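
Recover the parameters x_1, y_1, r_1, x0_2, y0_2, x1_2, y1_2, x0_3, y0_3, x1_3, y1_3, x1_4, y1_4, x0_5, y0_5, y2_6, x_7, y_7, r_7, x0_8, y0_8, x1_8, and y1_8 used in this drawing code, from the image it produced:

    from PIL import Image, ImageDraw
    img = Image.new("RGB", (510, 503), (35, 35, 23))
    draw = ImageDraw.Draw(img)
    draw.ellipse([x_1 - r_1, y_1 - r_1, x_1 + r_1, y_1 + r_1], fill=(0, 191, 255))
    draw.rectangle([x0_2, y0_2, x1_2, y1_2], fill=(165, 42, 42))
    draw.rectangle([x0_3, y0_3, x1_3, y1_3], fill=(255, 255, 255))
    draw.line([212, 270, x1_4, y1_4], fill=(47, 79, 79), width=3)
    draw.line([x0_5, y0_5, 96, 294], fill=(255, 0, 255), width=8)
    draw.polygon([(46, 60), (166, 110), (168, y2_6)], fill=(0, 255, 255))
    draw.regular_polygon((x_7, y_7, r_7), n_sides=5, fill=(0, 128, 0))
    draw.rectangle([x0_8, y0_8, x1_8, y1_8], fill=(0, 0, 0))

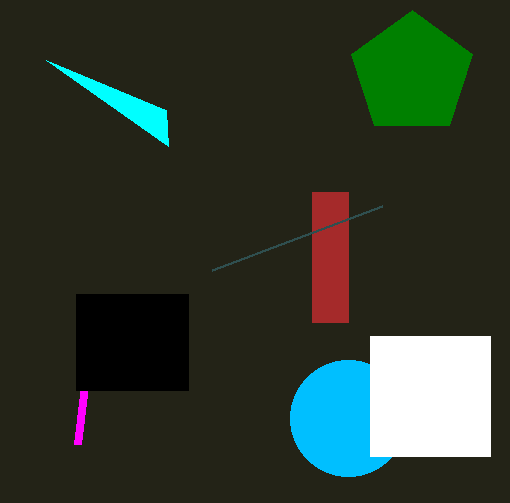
x_1 = 348
y_1 = 418
r_1 = 58
x0_2 = 312
y0_2 = 192
x1_2 = 348
y1_2 = 322
x0_3 = 370
y0_3 = 336
x1_3 = 490
y1_3 = 456
x1_4 = 382
y1_4 = 206
x0_5 = 78
y0_5 = 444
y2_6 = 146
x_7 = 412
y_7 = 74
r_7 = 64
x0_8 = 76
y0_8 = 294
x1_8 = 188
y1_8 = 390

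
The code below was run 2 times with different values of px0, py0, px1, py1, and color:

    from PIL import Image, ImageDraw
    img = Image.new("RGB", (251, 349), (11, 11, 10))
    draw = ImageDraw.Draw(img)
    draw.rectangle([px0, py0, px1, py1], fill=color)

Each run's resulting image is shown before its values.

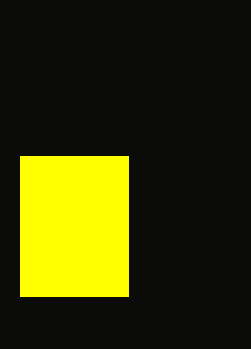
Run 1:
px0 = 20, py0 = 156, px1 = 128, py1 = 296, color = 'yellow'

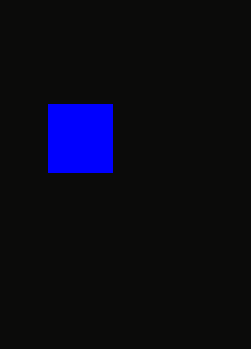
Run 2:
px0 = 48
py0 = 104
px1 = 112
py1 = 172
color = 'blue'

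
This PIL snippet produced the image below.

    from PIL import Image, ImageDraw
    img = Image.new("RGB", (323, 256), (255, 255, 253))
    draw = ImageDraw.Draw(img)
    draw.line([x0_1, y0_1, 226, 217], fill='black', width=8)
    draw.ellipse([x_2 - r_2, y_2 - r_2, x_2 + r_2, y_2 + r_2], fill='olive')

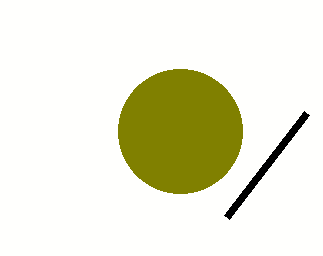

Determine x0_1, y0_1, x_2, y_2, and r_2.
x0_1 = 306; y0_1 = 113; x_2 = 180; y_2 = 131; r_2 = 62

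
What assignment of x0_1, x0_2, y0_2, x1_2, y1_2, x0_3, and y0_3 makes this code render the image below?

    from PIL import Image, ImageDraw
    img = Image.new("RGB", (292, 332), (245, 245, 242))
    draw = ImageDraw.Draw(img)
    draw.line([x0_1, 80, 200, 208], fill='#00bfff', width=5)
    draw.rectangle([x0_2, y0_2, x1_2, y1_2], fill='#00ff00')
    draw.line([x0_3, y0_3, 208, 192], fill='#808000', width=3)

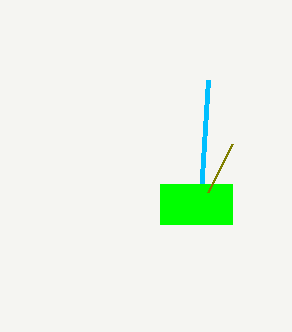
x0_1 = 208, x0_2 = 160, y0_2 = 184, x1_2 = 232, y1_2 = 224, x0_3 = 232, y0_3 = 144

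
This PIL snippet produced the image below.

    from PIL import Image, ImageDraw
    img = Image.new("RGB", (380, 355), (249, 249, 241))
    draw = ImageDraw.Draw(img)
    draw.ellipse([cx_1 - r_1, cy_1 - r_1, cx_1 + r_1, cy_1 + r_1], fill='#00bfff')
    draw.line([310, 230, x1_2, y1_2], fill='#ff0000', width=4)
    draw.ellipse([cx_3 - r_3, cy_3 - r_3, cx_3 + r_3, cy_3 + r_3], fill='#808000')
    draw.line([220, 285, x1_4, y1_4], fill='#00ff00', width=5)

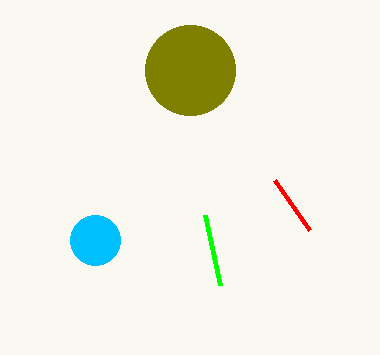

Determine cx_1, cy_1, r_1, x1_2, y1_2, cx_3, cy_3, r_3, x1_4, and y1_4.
cx_1 = 95
cy_1 = 240
r_1 = 25
x1_2 = 275
y1_2 = 180
cx_3 = 190
cy_3 = 70
r_3 = 45
x1_4 = 205
y1_4 = 215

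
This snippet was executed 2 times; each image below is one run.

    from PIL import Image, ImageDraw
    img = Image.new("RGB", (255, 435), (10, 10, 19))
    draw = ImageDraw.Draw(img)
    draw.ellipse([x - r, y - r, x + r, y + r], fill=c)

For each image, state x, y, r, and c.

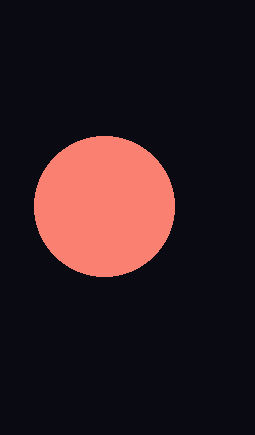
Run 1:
x = 104; y = 206; r = 70; c = 'salmon'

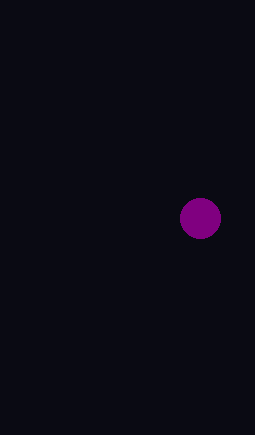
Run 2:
x = 200; y = 218; r = 20; c = 'purple'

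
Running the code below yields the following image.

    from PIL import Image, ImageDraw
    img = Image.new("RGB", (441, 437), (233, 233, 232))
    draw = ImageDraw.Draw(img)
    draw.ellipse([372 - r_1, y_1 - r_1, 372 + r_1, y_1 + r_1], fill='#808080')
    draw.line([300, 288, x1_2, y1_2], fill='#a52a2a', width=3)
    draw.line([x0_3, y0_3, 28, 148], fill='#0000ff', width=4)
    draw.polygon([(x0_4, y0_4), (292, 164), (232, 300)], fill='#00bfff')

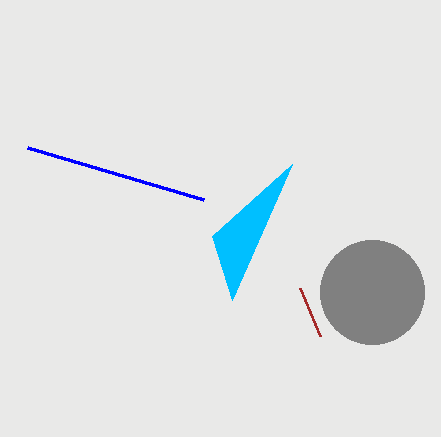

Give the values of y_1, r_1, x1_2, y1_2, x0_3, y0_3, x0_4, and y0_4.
y_1 = 292; r_1 = 52; x1_2 = 320; y1_2 = 336; x0_3 = 204; y0_3 = 200; x0_4 = 212; y0_4 = 236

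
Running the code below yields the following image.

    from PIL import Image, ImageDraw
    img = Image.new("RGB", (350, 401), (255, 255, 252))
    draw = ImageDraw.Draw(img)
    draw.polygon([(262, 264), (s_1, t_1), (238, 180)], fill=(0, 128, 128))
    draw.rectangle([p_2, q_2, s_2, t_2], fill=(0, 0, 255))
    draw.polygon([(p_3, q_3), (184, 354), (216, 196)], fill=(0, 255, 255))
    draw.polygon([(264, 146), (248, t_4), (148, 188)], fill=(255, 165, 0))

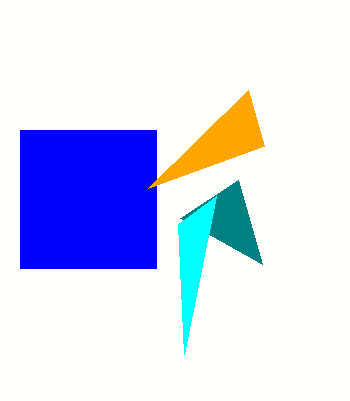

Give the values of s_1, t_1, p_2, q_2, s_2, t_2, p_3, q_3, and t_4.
s_1 = 180, t_1 = 218, p_2 = 20, q_2 = 130, s_2 = 156, t_2 = 268, p_3 = 178, q_3 = 224, t_4 = 90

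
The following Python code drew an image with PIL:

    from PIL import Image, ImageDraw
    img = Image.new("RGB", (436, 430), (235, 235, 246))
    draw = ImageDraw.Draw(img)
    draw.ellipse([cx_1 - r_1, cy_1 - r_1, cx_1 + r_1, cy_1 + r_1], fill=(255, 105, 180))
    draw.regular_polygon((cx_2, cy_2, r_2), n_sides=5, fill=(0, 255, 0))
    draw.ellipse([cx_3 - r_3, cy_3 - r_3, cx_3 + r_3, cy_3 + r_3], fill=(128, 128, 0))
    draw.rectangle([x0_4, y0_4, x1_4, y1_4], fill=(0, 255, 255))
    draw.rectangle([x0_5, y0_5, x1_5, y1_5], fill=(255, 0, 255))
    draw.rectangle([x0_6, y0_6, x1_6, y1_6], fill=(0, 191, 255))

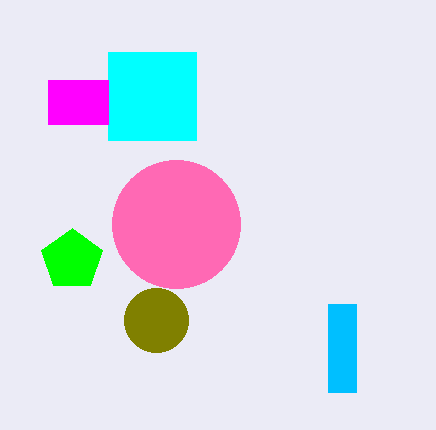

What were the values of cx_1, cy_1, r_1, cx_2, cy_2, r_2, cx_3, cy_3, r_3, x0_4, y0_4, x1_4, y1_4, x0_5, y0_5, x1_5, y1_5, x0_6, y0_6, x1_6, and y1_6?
cx_1 = 176; cy_1 = 224; r_1 = 64; cx_2 = 72; cy_2 = 260; r_2 = 32; cx_3 = 156; cy_3 = 320; r_3 = 32; x0_4 = 108; y0_4 = 52; x1_4 = 196; y1_4 = 140; x0_5 = 48; y0_5 = 80; x1_5 = 108; y1_5 = 124; x0_6 = 328; y0_6 = 304; x1_6 = 356; y1_6 = 392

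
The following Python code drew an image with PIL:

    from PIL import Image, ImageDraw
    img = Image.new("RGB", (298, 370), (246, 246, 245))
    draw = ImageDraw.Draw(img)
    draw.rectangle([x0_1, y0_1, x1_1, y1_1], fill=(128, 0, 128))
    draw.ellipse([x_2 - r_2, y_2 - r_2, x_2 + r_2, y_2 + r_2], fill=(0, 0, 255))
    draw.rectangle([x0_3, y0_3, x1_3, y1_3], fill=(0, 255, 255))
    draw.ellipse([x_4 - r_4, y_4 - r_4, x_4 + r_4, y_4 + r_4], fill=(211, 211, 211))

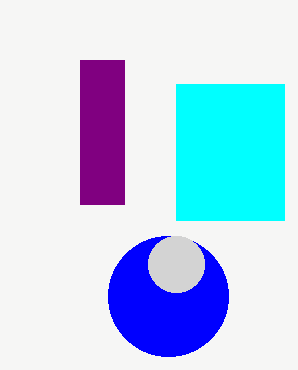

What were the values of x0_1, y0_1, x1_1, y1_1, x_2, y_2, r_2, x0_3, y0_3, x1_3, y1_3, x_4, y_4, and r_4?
x0_1 = 80
y0_1 = 60
x1_1 = 124
y1_1 = 204
x_2 = 168
y_2 = 296
r_2 = 60
x0_3 = 176
y0_3 = 84
x1_3 = 284
y1_3 = 220
x_4 = 176
y_4 = 264
r_4 = 28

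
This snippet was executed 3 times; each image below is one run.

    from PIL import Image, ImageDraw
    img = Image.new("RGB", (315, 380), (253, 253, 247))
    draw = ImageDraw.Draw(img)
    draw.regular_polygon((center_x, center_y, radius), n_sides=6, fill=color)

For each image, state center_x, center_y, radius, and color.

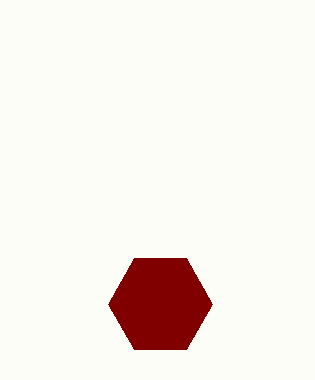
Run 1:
center_x = 160; center_y = 304; radius = 52; color = 'maroon'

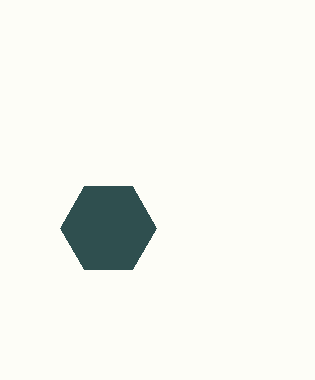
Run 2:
center_x = 108
center_y = 228
radius = 48
color = 'darkslategray'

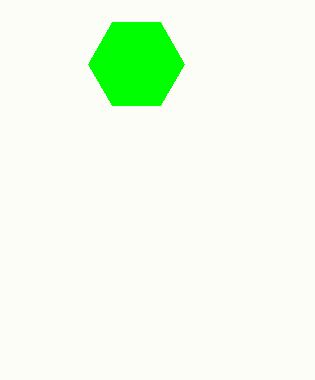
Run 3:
center_x = 136, center_y = 64, radius = 48, color = 'lime'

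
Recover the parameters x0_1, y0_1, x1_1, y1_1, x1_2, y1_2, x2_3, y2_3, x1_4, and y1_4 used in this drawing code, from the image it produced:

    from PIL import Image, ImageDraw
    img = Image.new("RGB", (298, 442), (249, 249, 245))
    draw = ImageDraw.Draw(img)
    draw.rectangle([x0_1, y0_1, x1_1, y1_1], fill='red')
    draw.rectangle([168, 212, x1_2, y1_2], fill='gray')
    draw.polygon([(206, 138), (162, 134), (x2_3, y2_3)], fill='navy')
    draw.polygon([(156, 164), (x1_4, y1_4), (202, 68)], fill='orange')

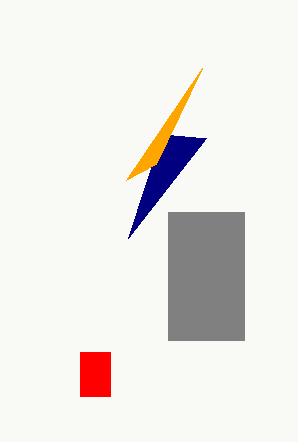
x0_1 = 80; y0_1 = 352; x1_1 = 110; y1_1 = 396; x1_2 = 244; y1_2 = 340; x2_3 = 128; y2_3 = 238; x1_4 = 126; y1_4 = 180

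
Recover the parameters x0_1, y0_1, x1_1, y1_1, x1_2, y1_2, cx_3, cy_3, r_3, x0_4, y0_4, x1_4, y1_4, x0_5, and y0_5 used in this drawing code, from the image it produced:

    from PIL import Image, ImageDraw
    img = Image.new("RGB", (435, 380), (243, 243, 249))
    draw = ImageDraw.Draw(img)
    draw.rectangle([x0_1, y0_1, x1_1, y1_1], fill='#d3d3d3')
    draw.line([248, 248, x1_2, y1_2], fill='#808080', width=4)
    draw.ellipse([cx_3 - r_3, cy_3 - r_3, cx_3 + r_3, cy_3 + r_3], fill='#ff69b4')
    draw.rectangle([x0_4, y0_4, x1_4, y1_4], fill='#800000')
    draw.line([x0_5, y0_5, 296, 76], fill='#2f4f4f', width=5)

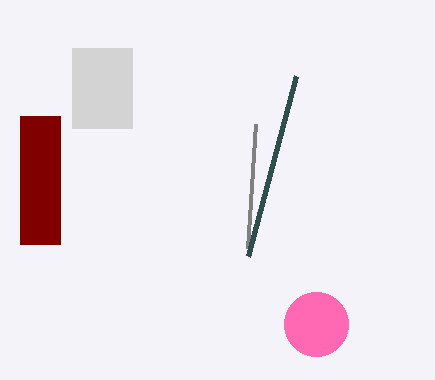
x0_1 = 72; y0_1 = 48; x1_1 = 132; y1_1 = 128; x1_2 = 256; y1_2 = 124; cx_3 = 316; cy_3 = 324; r_3 = 32; x0_4 = 20; y0_4 = 116; x1_4 = 60; y1_4 = 244; x0_5 = 248; y0_5 = 256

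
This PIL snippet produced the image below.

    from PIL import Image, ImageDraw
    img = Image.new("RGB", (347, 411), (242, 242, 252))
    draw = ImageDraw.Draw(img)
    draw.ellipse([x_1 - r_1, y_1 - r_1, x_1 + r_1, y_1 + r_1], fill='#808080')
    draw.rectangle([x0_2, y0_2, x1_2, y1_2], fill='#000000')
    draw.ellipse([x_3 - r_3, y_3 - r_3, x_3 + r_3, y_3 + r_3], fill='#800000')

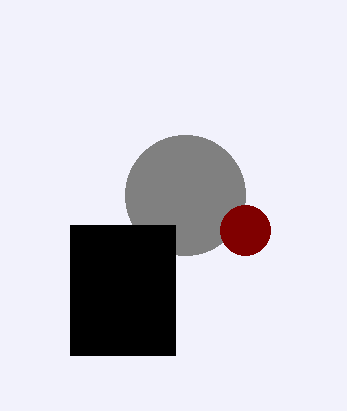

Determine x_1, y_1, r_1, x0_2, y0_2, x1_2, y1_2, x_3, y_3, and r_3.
x_1 = 185, y_1 = 195, r_1 = 60, x0_2 = 70, y0_2 = 225, x1_2 = 175, y1_2 = 355, x_3 = 245, y_3 = 230, r_3 = 25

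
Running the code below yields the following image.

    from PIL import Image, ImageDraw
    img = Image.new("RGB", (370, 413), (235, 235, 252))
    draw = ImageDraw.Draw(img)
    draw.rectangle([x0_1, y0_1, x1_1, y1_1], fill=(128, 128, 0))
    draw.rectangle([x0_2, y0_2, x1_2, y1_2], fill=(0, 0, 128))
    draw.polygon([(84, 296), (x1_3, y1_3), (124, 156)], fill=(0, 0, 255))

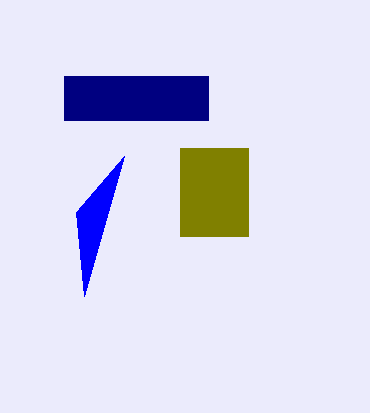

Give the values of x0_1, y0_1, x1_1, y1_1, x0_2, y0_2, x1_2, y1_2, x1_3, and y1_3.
x0_1 = 180; y0_1 = 148; x1_1 = 248; y1_1 = 236; x0_2 = 64; y0_2 = 76; x1_2 = 208; y1_2 = 120; x1_3 = 76; y1_3 = 212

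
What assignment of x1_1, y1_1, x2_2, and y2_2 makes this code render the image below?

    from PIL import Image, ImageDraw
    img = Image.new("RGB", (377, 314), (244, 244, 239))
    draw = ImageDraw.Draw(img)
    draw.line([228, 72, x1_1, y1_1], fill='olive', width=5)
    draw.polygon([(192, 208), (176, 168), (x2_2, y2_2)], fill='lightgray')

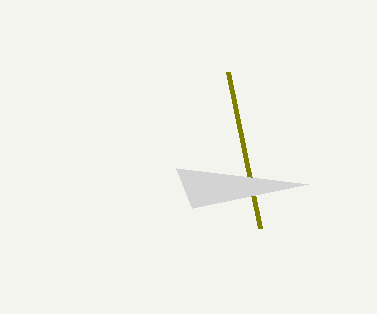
x1_1 = 260
y1_1 = 228
x2_2 = 308
y2_2 = 184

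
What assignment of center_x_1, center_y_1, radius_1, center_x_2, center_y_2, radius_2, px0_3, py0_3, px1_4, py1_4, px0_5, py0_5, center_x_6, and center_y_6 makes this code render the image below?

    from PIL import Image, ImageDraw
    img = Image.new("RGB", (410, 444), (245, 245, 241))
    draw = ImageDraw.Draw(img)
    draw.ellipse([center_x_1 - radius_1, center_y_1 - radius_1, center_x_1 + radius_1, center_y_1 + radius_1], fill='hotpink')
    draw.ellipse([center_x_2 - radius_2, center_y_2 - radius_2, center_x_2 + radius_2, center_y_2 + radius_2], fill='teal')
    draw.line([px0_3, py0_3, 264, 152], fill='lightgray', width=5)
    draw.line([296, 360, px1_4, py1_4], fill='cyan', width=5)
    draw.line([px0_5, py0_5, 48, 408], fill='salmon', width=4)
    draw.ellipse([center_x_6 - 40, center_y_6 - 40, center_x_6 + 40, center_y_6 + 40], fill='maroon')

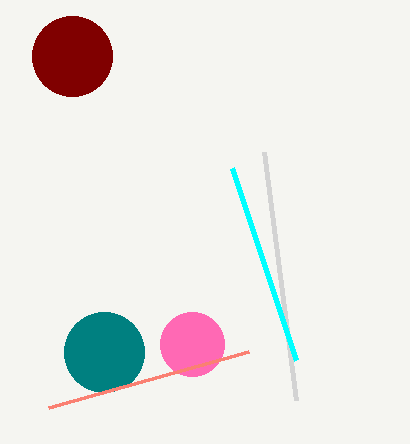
center_x_1 = 192
center_y_1 = 344
radius_1 = 32
center_x_2 = 104
center_y_2 = 352
radius_2 = 40
px0_3 = 296
py0_3 = 400
px1_4 = 232
py1_4 = 168
px0_5 = 248
py0_5 = 352
center_x_6 = 72
center_y_6 = 56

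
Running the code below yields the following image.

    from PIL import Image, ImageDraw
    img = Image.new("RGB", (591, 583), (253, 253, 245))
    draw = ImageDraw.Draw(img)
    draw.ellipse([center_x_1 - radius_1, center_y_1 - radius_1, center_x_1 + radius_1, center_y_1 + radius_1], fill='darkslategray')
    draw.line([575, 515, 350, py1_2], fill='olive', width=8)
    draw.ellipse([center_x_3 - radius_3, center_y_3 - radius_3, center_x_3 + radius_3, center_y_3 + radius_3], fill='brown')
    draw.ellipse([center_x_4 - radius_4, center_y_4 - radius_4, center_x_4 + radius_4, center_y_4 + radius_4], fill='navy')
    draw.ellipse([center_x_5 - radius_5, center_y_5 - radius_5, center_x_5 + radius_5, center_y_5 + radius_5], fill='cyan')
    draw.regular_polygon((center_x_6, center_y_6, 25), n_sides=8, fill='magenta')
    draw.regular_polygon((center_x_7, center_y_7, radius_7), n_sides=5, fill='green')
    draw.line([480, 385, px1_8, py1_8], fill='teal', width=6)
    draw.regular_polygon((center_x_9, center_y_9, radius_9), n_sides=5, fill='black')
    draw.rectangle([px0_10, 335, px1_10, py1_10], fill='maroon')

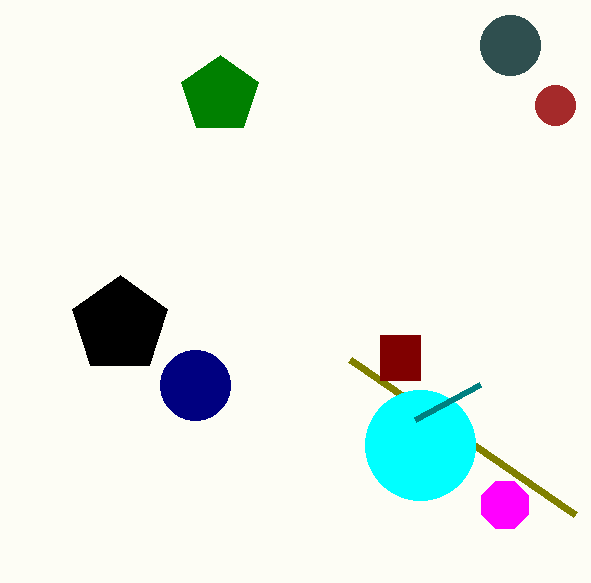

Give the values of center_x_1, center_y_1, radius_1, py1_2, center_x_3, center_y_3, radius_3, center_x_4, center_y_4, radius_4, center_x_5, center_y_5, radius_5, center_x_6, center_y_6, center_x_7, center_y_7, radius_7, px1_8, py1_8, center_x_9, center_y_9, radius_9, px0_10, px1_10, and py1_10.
center_x_1 = 510, center_y_1 = 45, radius_1 = 30, py1_2 = 360, center_x_3 = 555, center_y_3 = 105, radius_3 = 20, center_x_4 = 195, center_y_4 = 385, radius_4 = 35, center_x_5 = 420, center_y_5 = 445, radius_5 = 55, center_x_6 = 505, center_y_6 = 505, center_x_7 = 220, center_y_7 = 95, radius_7 = 40, px1_8 = 415, py1_8 = 420, center_x_9 = 120, center_y_9 = 325, radius_9 = 50, px0_10 = 380, px1_10 = 420, py1_10 = 380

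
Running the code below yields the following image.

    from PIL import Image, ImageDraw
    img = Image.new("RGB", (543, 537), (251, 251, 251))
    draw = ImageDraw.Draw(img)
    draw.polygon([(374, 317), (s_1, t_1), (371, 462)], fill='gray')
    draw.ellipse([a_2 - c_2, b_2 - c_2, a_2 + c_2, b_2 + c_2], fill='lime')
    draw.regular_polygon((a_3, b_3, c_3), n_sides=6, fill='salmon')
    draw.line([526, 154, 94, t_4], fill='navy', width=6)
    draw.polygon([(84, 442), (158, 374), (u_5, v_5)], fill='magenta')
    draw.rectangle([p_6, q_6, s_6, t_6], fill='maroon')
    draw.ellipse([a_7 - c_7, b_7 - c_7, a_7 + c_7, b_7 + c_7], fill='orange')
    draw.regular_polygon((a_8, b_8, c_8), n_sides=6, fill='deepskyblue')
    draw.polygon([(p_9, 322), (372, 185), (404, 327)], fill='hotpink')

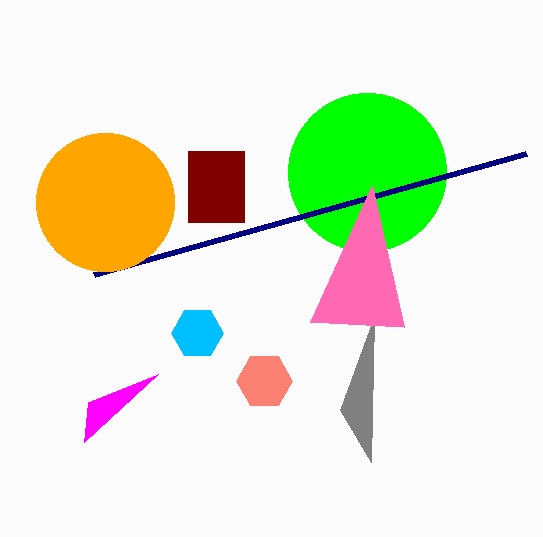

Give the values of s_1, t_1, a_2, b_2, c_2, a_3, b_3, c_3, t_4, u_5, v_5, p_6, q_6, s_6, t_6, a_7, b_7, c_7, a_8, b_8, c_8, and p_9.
s_1 = 340, t_1 = 410, a_2 = 367, b_2 = 172, c_2 = 79, a_3 = 264, b_3 = 381, c_3 = 28, t_4 = 275, u_5 = 88, v_5 = 402, p_6 = 188, q_6 = 151, s_6 = 244, t_6 = 222, a_7 = 105, b_7 = 202, c_7 = 69, a_8 = 197, b_8 = 333, c_8 = 26, p_9 = 310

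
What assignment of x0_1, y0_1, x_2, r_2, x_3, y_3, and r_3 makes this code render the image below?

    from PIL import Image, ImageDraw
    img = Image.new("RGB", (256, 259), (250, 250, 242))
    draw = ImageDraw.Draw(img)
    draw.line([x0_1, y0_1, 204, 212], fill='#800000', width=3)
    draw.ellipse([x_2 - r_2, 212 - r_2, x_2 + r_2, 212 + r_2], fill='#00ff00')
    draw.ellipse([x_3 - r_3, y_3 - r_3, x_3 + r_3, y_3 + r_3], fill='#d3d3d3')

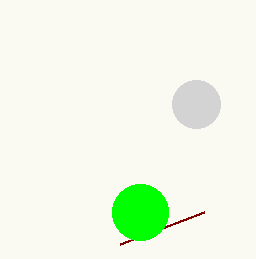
x0_1 = 120, y0_1 = 244, x_2 = 140, r_2 = 28, x_3 = 196, y_3 = 104, r_3 = 24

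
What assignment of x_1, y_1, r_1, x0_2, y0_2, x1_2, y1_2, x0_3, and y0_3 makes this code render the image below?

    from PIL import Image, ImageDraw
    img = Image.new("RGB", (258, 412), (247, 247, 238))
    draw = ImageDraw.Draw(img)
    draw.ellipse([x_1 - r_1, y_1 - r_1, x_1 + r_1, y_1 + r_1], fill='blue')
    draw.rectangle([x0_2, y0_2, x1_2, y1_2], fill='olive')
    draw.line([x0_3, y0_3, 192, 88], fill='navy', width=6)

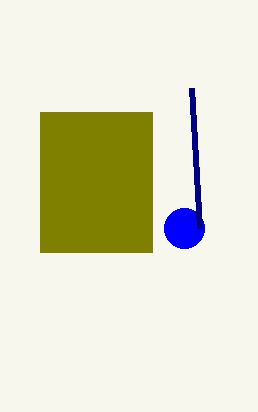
x_1 = 184, y_1 = 228, r_1 = 20, x0_2 = 40, y0_2 = 112, x1_2 = 152, y1_2 = 252, x0_3 = 200, y0_3 = 228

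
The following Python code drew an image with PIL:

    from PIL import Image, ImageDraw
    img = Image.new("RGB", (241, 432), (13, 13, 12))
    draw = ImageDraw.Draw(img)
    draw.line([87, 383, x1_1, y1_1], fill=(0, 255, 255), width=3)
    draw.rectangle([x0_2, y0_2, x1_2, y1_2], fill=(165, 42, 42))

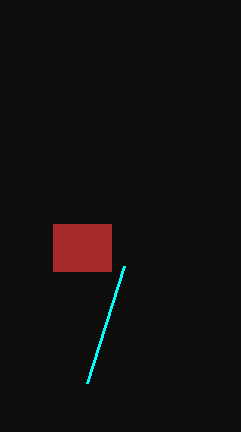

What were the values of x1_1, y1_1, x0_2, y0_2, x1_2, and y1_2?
x1_1 = 124, y1_1 = 266, x0_2 = 53, y0_2 = 224, x1_2 = 111, y1_2 = 271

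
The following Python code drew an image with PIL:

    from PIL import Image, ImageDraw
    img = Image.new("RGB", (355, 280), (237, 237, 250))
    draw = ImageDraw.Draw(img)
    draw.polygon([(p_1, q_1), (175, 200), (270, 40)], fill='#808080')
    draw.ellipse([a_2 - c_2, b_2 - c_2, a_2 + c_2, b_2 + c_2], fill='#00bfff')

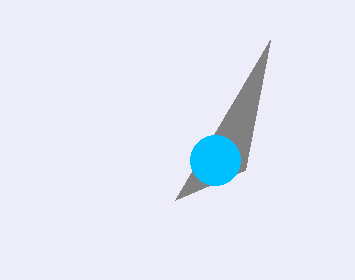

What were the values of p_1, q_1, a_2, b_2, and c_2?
p_1 = 245, q_1 = 170, a_2 = 215, b_2 = 160, c_2 = 25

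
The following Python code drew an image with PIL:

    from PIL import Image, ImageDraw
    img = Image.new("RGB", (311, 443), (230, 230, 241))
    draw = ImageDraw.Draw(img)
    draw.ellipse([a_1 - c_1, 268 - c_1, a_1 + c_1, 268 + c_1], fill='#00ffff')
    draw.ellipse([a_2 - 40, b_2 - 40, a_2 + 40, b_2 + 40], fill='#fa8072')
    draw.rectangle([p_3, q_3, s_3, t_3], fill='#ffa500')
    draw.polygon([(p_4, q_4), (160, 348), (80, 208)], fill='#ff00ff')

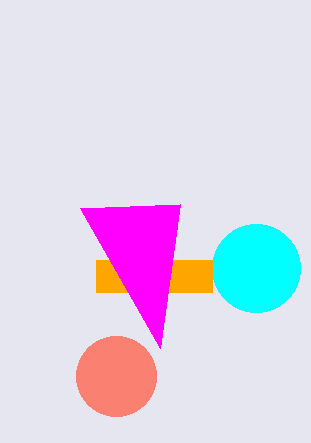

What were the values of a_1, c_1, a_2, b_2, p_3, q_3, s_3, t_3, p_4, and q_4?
a_1 = 256; c_1 = 44; a_2 = 116; b_2 = 376; p_3 = 96; q_3 = 260; s_3 = 212; t_3 = 292; p_4 = 180; q_4 = 204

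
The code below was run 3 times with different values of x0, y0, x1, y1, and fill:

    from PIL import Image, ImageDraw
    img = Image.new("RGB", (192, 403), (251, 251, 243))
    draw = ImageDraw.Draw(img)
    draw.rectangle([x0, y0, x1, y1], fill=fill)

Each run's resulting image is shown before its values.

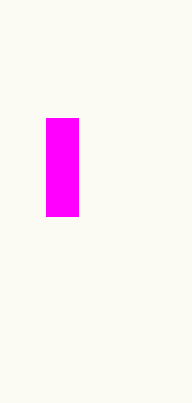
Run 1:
x0 = 46; y0 = 118; x1 = 78; y1 = 216; fill = 'magenta'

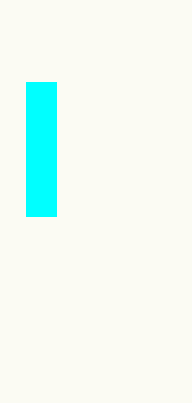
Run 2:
x0 = 26, y0 = 82, x1 = 56, y1 = 216, fill = 'cyan'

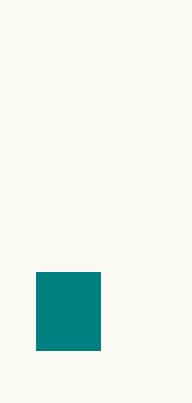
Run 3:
x0 = 36, y0 = 272, x1 = 100, y1 = 350, fill = 'teal'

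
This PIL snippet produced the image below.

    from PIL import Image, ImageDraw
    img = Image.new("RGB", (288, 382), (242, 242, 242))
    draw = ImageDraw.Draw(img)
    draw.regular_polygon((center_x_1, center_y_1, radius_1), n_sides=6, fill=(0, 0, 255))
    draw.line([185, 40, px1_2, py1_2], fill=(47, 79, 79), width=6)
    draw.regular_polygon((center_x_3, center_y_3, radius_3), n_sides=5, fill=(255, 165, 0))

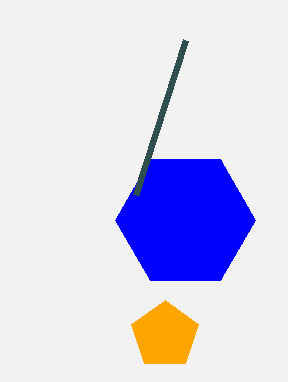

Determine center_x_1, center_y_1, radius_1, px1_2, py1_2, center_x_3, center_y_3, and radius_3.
center_x_1 = 185; center_y_1 = 220; radius_1 = 70; px1_2 = 135; py1_2 = 195; center_x_3 = 165; center_y_3 = 335; radius_3 = 35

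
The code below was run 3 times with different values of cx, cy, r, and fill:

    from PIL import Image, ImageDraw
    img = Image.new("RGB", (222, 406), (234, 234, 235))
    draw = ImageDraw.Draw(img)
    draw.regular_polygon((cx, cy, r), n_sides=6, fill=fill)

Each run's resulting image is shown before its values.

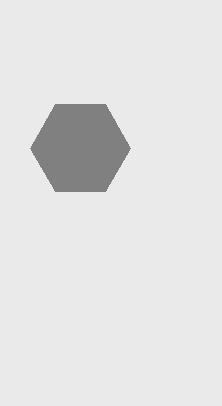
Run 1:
cx = 80
cy = 148
r = 50
fill = 'gray'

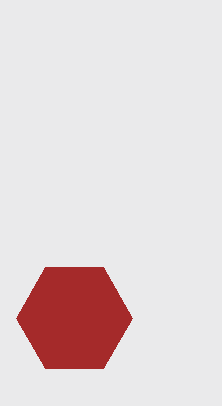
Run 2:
cx = 74
cy = 318
r = 58
fill = 'brown'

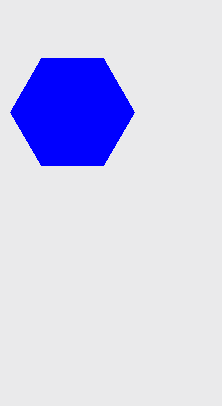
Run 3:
cx = 72; cy = 112; r = 62; fill = 'blue'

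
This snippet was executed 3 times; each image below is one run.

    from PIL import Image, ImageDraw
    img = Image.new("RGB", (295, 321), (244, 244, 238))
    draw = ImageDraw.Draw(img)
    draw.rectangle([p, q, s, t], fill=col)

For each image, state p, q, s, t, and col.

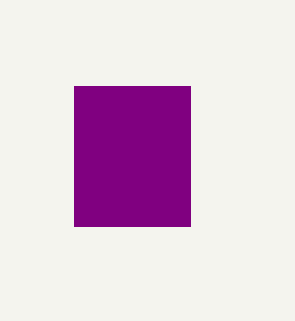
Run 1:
p = 74
q = 86
s = 190
t = 226
col = 'purple'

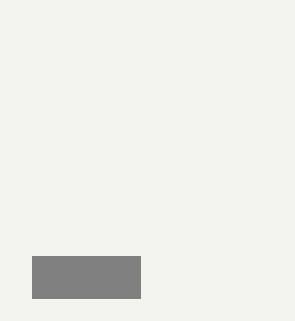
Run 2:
p = 32, q = 256, s = 140, t = 298, col = 'gray'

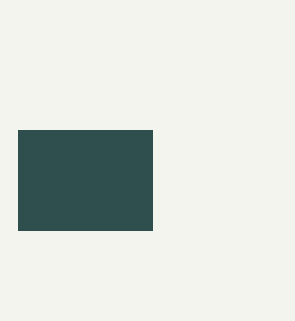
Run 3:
p = 18
q = 130
s = 152
t = 230
col = 'darkslategray'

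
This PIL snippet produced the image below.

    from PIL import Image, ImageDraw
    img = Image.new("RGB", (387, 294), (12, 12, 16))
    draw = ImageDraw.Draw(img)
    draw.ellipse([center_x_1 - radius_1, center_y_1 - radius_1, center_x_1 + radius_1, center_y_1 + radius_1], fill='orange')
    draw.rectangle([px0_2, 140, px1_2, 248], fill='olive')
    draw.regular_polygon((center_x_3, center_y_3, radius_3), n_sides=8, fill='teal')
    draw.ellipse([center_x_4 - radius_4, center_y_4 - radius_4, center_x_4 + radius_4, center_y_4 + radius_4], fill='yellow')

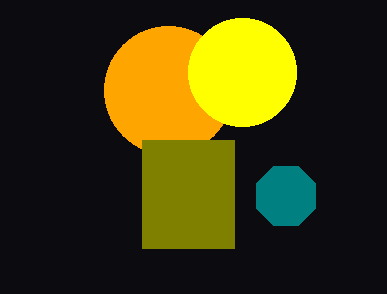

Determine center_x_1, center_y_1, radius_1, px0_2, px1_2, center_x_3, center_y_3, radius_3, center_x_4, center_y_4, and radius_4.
center_x_1 = 168; center_y_1 = 90; radius_1 = 64; px0_2 = 142; px1_2 = 234; center_x_3 = 286; center_y_3 = 196; radius_3 = 32; center_x_4 = 242; center_y_4 = 72; radius_4 = 54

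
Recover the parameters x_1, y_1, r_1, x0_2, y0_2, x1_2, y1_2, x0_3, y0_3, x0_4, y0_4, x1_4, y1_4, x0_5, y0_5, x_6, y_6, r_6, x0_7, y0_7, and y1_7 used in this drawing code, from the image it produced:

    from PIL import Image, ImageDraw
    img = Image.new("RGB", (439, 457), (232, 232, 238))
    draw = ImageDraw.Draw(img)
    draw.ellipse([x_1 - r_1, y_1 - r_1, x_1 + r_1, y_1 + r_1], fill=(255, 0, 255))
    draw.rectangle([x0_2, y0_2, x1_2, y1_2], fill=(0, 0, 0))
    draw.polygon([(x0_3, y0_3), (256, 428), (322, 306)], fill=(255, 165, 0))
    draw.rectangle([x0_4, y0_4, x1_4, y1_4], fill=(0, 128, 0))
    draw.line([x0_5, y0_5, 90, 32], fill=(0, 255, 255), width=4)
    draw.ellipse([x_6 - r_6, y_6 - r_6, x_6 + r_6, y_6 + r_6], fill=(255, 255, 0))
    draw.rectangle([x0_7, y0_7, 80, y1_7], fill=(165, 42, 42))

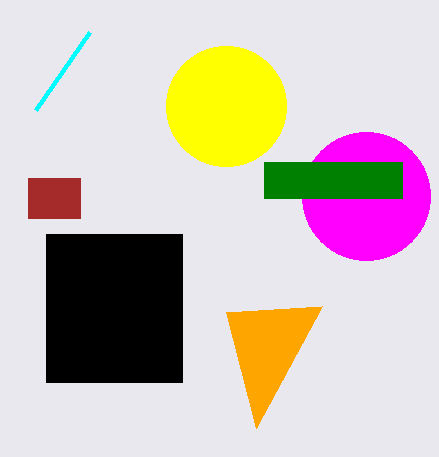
x_1 = 366; y_1 = 196; r_1 = 64; x0_2 = 46; y0_2 = 234; x1_2 = 182; y1_2 = 382; x0_3 = 226; y0_3 = 312; x0_4 = 264; y0_4 = 162; x1_4 = 402; y1_4 = 198; x0_5 = 36; y0_5 = 110; x_6 = 226; y_6 = 106; r_6 = 60; x0_7 = 28; y0_7 = 178; y1_7 = 218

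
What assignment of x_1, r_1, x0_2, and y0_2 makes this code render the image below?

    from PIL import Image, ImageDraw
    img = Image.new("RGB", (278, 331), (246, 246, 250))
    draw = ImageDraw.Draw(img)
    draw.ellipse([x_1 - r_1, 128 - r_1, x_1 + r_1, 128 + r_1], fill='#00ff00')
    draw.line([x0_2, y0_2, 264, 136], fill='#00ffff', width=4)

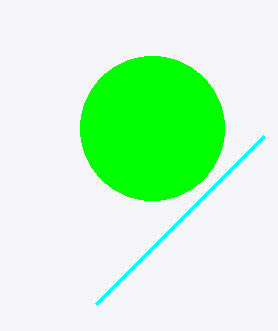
x_1 = 152; r_1 = 72; x0_2 = 96; y0_2 = 304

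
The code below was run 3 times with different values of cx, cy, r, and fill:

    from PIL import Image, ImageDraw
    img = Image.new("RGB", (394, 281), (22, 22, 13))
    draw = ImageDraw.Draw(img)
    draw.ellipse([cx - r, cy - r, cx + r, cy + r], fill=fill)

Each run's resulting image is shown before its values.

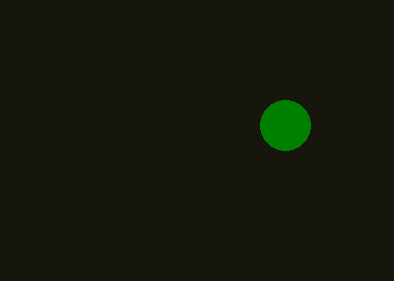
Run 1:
cx = 285, cy = 125, r = 25, fill = 'green'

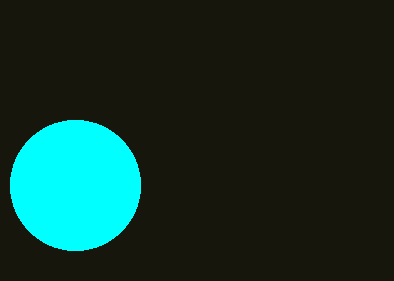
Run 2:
cx = 75; cy = 185; r = 65; fill = 'cyan'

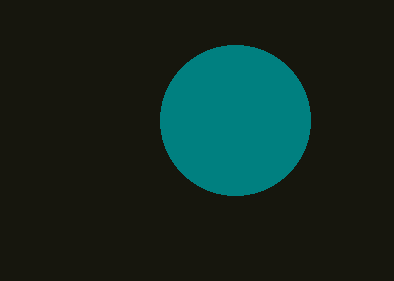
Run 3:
cx = 235
cy = 120
r = 75
fill = 'teal'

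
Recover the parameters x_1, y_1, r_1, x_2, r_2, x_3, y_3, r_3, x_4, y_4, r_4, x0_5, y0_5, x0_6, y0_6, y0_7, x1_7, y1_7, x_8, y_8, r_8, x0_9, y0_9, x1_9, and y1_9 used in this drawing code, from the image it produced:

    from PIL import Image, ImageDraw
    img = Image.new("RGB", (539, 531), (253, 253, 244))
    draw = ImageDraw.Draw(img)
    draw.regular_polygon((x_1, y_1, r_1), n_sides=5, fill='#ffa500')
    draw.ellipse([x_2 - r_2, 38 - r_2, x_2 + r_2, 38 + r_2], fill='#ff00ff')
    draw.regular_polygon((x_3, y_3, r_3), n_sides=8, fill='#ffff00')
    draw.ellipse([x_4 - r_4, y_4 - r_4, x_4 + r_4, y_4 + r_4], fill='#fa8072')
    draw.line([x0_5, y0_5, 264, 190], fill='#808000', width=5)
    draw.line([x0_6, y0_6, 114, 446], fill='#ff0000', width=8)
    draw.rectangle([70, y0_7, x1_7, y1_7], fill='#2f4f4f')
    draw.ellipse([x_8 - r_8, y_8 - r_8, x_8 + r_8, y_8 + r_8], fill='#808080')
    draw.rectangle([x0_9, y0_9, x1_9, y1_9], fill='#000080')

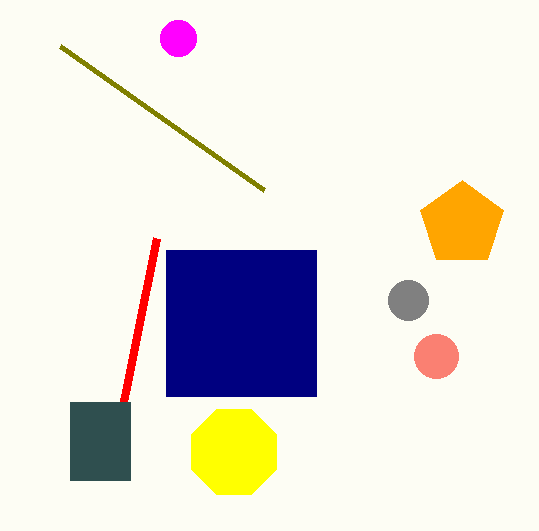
x_1 = 462; y_1 = 224; r_1 = 44; x_2 = 178; r_2 = 18; x_3 = 234; y_3 = 452; r_3 = 46; x_4 = 436; y_4 = 356; r_4 = 22; x0_5 = 60; y0_5 = 46; x0_6 = 156; y0_6 = 238; y0_7 = 402; x1_7 = 130; y1_7 = 480; x_8 = 408; y_8 = 300; r_8 = 20; x0_9 = 166; y0_9 = 250; x1_9 = 316; y1_9 = 396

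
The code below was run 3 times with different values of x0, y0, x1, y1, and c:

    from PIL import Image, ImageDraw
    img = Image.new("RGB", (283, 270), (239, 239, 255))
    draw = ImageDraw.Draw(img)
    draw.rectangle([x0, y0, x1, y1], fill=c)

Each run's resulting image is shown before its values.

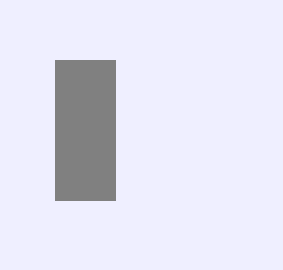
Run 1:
x0 = 55
y0 = 60
x1 = 115
y1 = 200
c = 'gray'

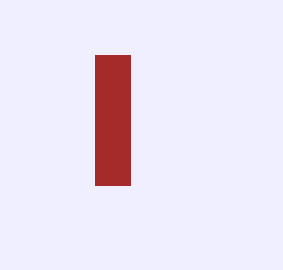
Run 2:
x0 = 95, y0 = 55, x1 = 130, y1 = 185, c = 'brown'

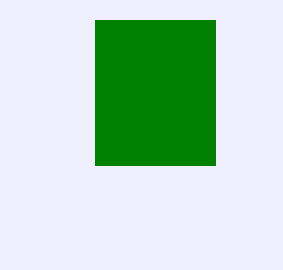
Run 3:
x0 = 95; y0 = 20; x1 = 215; y1 = 165; c = 'green'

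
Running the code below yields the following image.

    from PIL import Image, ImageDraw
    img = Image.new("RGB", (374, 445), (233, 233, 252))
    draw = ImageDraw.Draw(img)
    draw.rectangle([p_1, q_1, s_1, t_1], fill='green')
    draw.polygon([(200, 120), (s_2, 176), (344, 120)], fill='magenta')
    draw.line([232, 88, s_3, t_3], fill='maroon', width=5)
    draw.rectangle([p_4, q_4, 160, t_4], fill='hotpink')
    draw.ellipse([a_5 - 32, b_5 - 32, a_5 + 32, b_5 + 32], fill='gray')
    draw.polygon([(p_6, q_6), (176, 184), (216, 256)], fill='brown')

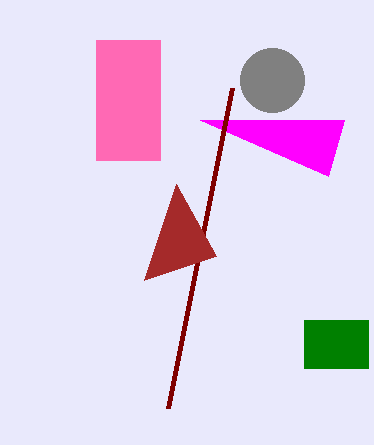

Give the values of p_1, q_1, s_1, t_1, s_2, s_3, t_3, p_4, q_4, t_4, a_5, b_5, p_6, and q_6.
p_1 = 304
q_1 = 320
s_1 = 368
t_1 = 368
s_2 = 328
s_3 = 168
t_3 = 408
p_4 = 96
q_4 = 40
t_4 = 160
a_5 = 272
b_5 = 80
p_6 = 144
q_6 = 280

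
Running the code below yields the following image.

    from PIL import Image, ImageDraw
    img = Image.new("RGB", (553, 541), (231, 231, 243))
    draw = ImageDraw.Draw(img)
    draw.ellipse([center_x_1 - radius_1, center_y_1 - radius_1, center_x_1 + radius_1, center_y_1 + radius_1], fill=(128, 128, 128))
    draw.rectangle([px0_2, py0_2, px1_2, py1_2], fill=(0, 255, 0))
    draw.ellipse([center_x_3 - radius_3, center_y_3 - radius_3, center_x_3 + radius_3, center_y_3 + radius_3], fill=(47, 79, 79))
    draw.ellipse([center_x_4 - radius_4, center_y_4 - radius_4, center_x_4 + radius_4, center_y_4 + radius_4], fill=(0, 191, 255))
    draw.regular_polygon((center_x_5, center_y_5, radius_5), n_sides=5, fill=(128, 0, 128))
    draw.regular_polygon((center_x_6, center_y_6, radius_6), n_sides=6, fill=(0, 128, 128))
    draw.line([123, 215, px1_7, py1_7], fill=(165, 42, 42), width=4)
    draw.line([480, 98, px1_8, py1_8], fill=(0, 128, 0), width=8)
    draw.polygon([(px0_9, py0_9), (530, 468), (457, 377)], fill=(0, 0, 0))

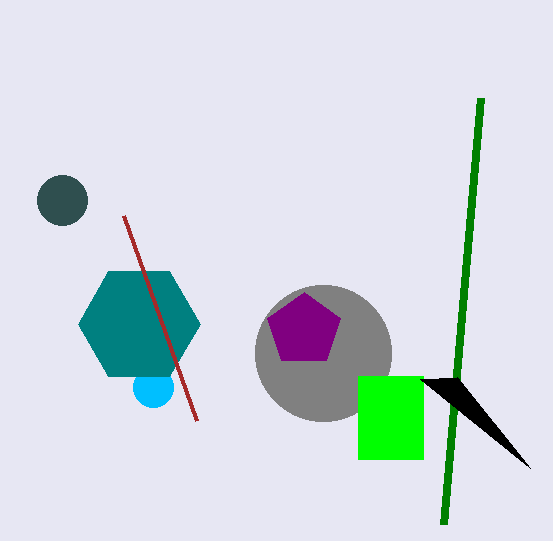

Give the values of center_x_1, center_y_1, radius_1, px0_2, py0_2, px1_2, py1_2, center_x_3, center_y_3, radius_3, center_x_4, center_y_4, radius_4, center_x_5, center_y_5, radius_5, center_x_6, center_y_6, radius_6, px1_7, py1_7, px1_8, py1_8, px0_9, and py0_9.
center_x_1 = 323; center_y_1 = 353; radius_1 = 68; px0_2 = 358; py0_2 = 376; px1_2 = 423; py1_2 = 459; center_x_3 = 62; center_y_3 = 200; radius_3 = 25; center_x_4 = 153; center_y_4 = 387; radius_4 = 20; center_x_5 = 304; center_y_5 = 330; radius_5 = 38; center_x_6 = 139; center_y_6 = 324; radius_6 = 61; px1_7 = 196; py1_7 = 420; px1_8 = 443; py1_8 = 524; px0_9 = 420; py0_9 = 379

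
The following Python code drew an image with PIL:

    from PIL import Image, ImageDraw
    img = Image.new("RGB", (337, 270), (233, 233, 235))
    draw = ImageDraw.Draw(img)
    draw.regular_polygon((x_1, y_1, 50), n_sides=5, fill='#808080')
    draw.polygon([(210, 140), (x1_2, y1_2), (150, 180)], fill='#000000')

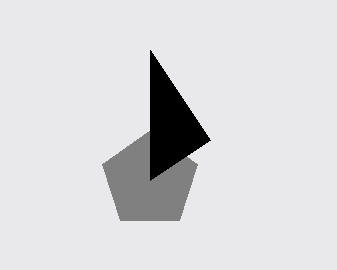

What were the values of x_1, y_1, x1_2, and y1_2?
x_1 = 150; y_1 = 180; x1_2 = 150; y1_2 = 50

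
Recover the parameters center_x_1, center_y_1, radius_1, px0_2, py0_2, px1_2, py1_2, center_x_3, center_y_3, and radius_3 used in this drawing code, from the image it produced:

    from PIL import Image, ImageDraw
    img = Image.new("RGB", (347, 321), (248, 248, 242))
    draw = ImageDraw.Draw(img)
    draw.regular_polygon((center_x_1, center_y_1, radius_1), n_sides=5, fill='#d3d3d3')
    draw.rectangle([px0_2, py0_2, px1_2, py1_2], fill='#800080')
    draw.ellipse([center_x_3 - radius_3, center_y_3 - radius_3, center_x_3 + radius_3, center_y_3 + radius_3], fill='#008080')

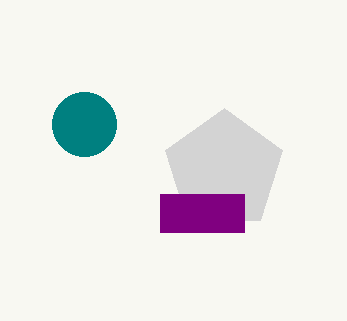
center_x_1 = 224
center_y_1 = 170
radius_1 = 62
px0_2 = 160
py0_2 = 194
px1_2 = 244
py1_2 = 232
center_x_3 = 84
center_y_3 = 124
radius_3 = 32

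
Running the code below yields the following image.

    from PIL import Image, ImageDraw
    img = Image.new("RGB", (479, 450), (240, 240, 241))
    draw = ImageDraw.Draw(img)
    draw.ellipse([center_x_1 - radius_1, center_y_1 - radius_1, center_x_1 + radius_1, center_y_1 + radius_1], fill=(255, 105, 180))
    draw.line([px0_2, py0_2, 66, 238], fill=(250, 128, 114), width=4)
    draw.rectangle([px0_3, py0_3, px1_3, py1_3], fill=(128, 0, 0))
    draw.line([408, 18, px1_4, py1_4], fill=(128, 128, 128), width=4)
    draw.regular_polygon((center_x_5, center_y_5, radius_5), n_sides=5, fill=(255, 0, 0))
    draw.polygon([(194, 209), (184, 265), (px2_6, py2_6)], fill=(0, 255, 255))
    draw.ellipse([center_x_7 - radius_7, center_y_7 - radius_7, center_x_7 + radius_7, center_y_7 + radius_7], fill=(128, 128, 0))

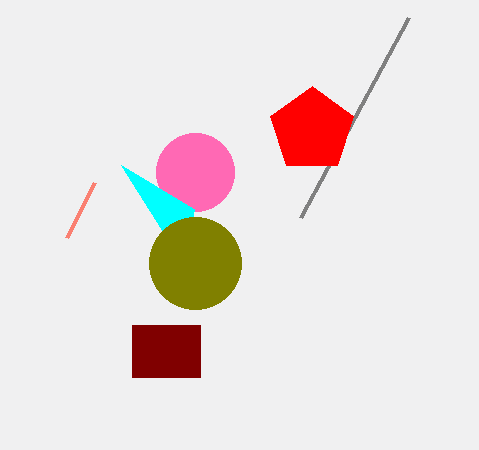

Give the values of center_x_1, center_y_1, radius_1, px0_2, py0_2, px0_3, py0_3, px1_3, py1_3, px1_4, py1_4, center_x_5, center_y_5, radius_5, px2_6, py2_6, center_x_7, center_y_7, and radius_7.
center_x_1 = 195; center_y_1 = 172; radius_1 = 39; px0_2 = 94; py0_2 = 183; px0_3 = 132; py0_3 = 325; px1_3 = 200; py1_3 = 377; px1_4 = 300; py1_4 = 218; center_x_5 = 312; center_y_5 = 130; radius_5 = 44; px2_6 = 121; py2_6 = 165; center_x_7 = 195; center_y_7 = 263; radius_7 = 46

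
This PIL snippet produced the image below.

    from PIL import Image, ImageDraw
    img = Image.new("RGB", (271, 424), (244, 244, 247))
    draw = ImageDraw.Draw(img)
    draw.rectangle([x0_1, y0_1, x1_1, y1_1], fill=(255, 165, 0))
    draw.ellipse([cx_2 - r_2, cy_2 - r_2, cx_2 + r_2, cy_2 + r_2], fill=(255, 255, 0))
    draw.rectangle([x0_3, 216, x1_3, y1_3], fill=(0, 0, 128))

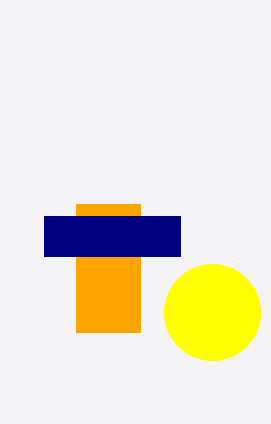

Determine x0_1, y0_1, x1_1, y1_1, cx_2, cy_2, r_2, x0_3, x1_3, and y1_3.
x0_1 = 76
y0_1 = 204
x1_1 = 140
y1_1 = 332
cx_2 = 212
cy_2 = 312
r_2 = 48
x0_3 = 44
x1_3 = 180
y1_3 = 256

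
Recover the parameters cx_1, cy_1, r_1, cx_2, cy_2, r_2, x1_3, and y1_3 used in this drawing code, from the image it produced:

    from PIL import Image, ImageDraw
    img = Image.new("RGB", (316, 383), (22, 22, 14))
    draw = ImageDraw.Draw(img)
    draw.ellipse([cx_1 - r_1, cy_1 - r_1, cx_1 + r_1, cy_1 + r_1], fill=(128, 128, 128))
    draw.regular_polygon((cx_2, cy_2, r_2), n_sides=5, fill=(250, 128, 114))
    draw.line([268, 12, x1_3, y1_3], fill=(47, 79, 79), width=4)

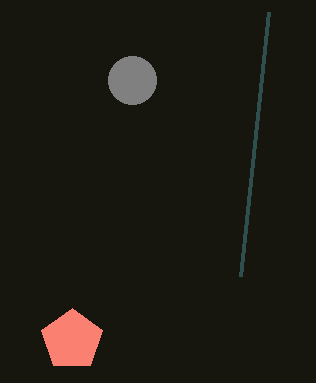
cx_1 = 132
cy_1 = 80
r_1 = 24
cx_2 = 72
cy_2 = 340
r_2 = 32
x1_3 = 240
y1_3 = 276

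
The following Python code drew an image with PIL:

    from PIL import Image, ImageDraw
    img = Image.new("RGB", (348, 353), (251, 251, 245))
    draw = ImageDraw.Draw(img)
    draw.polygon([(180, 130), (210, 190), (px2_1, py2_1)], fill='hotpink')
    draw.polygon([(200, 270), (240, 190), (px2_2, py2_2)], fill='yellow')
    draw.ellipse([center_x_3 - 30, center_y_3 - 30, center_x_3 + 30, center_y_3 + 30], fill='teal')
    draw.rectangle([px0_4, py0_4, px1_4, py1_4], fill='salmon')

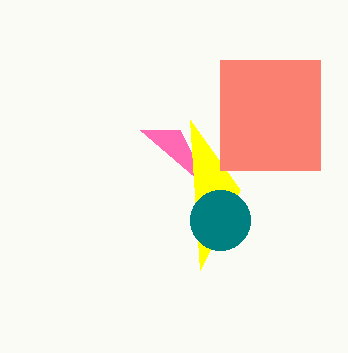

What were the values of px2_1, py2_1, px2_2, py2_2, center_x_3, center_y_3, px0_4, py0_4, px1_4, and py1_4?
px2_1 = 140, py2_1 = 130, px2_2 = 190, py2_2 = 120, center_x_3 = 220, center_y_3 = 220, px0_4 = 220, py0_4 = 60, px1_4 = 320, py1_4 = 170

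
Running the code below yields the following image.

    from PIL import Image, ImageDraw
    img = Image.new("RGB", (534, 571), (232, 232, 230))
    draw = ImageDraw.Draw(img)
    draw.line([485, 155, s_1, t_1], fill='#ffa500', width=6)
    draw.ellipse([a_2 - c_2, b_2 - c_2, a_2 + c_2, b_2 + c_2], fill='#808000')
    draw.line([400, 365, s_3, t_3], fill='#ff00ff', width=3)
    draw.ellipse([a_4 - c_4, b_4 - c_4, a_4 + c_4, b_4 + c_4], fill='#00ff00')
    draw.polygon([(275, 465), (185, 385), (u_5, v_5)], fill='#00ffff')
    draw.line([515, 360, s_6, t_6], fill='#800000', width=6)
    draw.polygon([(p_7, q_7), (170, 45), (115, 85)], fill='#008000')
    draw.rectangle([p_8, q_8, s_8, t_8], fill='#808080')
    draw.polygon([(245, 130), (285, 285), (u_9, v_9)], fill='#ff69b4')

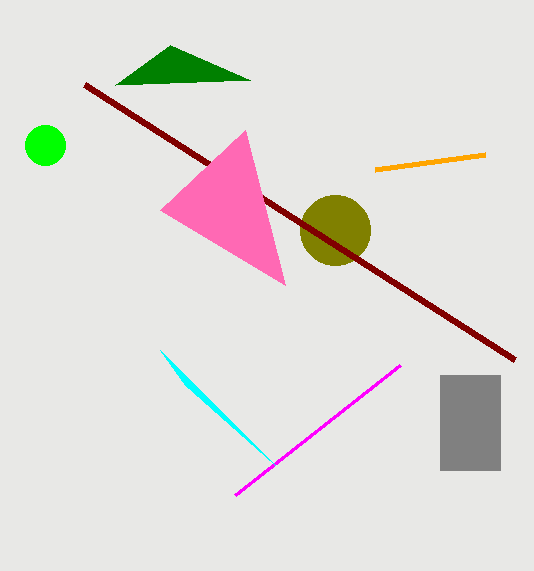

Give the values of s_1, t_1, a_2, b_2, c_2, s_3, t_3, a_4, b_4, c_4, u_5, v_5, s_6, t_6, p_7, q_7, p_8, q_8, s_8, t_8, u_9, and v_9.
s_1 = 375, t_1 = 170, a_2 = 335, b_2 = 230, c_2 = 35, s_3 = 235, t_3 = 495, a_4 = 45, b_4 = 145, c_4 = 20, u_5 = 160, v_5 = 350, s_6 = 85, t_6 = 85, p_7 = 250, q_7 = 80, p_8 = 440, q_8 = 375, s_8 = 500, t_8 = 470, u_9 = 160, v_9 = 210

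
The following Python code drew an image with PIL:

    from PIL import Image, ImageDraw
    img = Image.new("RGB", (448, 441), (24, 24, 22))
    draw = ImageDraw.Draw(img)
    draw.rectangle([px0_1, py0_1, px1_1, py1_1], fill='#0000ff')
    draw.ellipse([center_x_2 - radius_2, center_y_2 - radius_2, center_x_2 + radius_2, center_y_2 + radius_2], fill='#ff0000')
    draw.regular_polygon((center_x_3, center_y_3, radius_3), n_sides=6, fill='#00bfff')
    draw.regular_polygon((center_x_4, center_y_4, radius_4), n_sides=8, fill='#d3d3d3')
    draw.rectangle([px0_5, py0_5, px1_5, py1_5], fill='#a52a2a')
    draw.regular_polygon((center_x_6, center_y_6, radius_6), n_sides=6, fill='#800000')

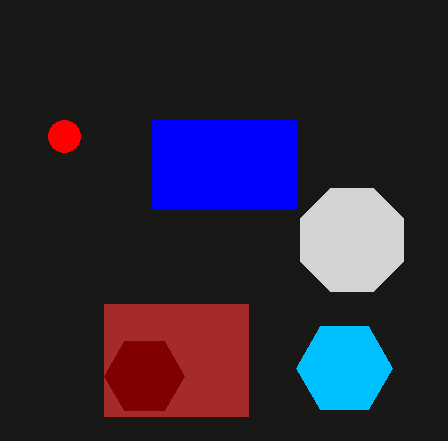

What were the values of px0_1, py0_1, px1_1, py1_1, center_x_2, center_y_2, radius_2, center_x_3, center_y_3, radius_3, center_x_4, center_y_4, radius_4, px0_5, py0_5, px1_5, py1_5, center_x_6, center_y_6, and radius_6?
px0_1 = 152
py0_1 = 120
px1_1 = 296
py1_1 = 208
center_x_2 = 64
center_y_2 = 136
radius_2 = 16
center_x_3 = 344
center_y_3 = 368
radius_3 = 48
center_x_4 = 352
center_y_4 = 240
radius_4 = 56
px0_5 = 104
py0_5 = 304
px1_5 = 248
py1_5 = 416
center_x_6 = 144
center_y_6 = 376
radius_6 = 40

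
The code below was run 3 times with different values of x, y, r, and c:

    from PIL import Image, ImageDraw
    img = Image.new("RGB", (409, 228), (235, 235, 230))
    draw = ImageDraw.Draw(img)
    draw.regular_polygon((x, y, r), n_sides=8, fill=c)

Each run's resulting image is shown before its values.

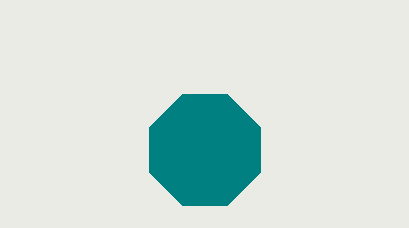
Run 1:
x = 205; y = 150; r = 60; c = 'teal'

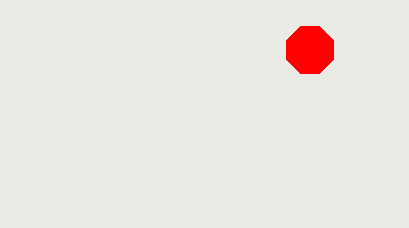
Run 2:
x = 310
y = 50
r = 25
c = 'red'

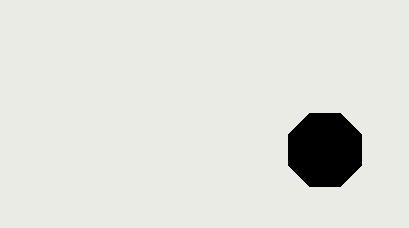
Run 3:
x = 325, y = 150, r = 40, c = 'black'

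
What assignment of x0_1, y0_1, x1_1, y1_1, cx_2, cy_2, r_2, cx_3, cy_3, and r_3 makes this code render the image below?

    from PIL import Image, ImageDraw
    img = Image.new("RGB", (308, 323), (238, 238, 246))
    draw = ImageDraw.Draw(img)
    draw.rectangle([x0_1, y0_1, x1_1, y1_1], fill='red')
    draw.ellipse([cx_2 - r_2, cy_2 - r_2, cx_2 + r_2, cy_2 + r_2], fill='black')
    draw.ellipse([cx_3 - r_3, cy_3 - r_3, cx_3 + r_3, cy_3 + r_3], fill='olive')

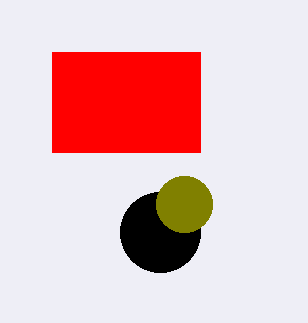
x0_1 = 52
y0_1 = 52
x1_1 = 200
y1_1 = 152
cx_2 = 160
cy_2 = 232
r_2 = 40
cx_3 = 184
cy_3 = 204
r_3 = 28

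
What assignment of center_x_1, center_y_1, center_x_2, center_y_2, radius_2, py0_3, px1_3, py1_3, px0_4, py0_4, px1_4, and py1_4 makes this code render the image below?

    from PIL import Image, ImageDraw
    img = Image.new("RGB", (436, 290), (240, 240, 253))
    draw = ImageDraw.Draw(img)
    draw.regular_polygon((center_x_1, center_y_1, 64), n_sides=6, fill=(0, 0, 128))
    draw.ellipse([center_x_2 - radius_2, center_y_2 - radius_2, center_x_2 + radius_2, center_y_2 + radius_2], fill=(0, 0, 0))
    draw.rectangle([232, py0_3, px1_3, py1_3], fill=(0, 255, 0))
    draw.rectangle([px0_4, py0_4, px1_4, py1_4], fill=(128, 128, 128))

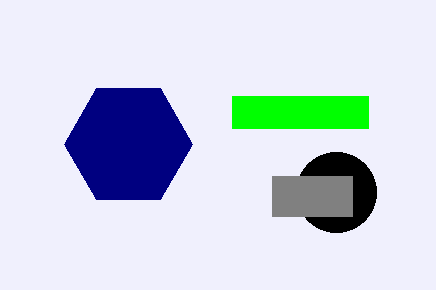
center_x_1 = 128, center_y_1 = 144, center_x_2 = 336, center_y_2 = 192, radius_2 = 40, py0_3 = 96, px1_3 = 368, py1_3 = 128, px0_4 = 272, py0_4 = 176, px1_4 = 352, py1_4 = 216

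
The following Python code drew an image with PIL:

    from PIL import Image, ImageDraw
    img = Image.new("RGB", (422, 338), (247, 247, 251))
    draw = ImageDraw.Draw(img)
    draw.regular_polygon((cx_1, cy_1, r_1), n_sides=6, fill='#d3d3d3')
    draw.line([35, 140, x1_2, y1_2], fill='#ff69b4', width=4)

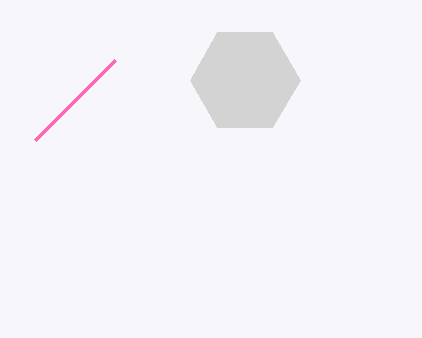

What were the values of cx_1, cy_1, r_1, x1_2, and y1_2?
cx_1 = 245; cy_1 = 80; r_1 = 55; x1_2 = 115; y1_2 = 60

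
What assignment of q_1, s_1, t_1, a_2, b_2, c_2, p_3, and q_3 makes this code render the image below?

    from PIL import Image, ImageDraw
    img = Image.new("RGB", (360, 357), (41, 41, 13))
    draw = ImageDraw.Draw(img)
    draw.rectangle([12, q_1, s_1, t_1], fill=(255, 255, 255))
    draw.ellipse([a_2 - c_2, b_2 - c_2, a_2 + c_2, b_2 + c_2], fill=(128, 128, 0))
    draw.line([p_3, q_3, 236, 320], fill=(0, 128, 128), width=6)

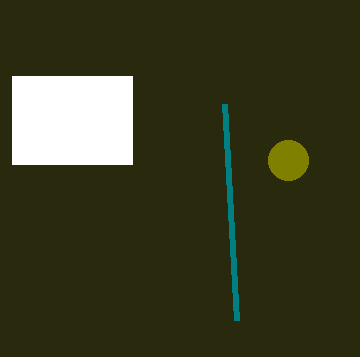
q_1 = 76, s_1 = 132, t_1 = 164, a_2 = 288, b_2 = 160, c_2 = 20, p_3 = 224, q_3 = 104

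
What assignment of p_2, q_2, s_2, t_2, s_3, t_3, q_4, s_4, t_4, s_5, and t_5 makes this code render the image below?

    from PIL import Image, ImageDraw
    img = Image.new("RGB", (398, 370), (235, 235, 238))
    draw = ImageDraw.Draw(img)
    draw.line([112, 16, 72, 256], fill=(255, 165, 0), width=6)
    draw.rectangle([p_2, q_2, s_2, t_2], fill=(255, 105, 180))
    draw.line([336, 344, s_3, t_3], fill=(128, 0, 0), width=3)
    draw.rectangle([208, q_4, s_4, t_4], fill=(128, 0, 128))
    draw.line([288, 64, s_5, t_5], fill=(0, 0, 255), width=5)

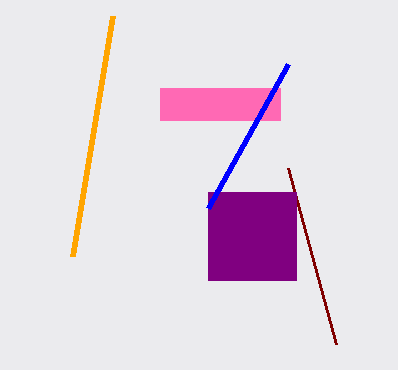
p_2 = 160; q_2 = 88; s_2 = 280; t_2 = 120; s_3 = 288; t_3 = 168; q_4 = 192; s_4 = 296; t_4 = 280; s_5 = 208; t_5 = 208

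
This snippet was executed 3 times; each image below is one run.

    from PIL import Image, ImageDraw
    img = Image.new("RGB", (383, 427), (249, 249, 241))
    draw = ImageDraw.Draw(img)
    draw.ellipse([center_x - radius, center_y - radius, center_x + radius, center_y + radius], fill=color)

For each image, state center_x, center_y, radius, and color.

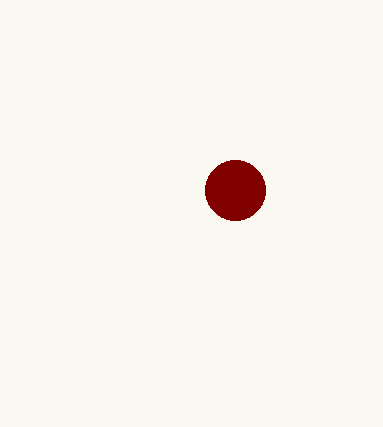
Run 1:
center_x = 235
center_y = 190
radius = 30
color = 'maroon'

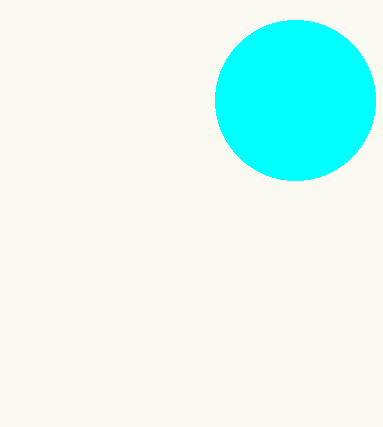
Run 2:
center_x = 295
center_y = 100
radius = 80
color = 'cyan'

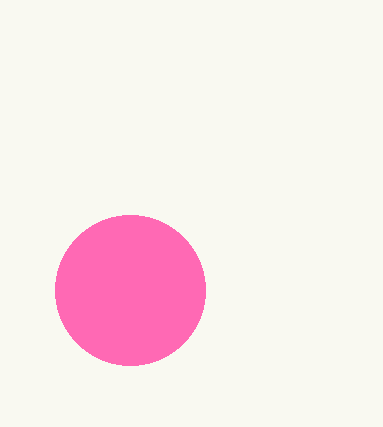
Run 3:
center_x = 130, center_y = 290, radius = 75, color = 'hotpink'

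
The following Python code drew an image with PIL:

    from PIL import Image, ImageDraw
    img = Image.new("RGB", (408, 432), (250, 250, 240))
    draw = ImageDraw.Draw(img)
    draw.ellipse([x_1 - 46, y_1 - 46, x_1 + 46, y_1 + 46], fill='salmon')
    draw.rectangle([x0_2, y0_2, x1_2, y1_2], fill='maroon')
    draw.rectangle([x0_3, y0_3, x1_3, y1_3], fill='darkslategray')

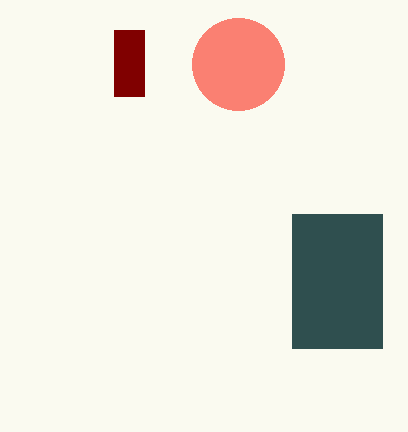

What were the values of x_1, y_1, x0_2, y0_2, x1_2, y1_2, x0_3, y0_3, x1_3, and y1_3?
x_1 = 238, y_1 = 64, x0_2 = 114, y0_2 = 30, x1_2 = 144, y1_2 = 96, x0_3 = 292, y0_3 = 214, x1_3 = 382, y1_3 = 348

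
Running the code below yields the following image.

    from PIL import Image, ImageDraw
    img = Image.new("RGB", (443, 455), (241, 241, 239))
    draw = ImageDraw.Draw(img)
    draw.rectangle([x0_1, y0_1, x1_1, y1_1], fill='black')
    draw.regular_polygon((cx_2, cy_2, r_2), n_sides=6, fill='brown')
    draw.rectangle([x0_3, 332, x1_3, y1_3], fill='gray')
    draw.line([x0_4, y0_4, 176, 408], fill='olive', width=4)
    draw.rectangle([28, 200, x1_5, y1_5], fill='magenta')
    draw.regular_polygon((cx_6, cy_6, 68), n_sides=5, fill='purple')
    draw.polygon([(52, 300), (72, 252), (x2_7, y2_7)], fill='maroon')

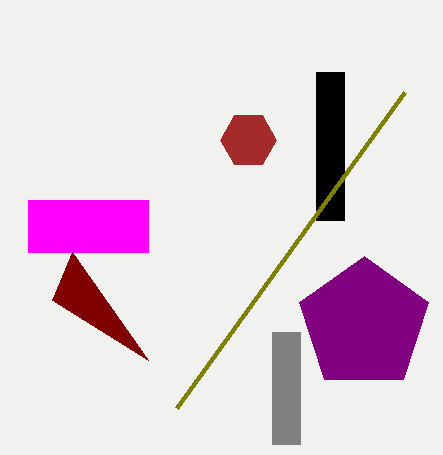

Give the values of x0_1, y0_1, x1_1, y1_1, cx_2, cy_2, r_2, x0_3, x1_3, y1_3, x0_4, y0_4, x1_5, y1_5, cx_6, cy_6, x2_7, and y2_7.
x0_1 = 316
y0_1 = 72
x1_1 = 344
y1_1 = 220
cx_2 = 248
cy_2 = 140
r_2 = 28
x0_3 = 272
x1_3 = 300
y1_3 = 444
x0_4 = 404
y0_4 = 92
x1_5 = 148
y1_5 = 252
cx_6 = 364
cy_6 = 324
x2_7 = 148
y2_7 = 360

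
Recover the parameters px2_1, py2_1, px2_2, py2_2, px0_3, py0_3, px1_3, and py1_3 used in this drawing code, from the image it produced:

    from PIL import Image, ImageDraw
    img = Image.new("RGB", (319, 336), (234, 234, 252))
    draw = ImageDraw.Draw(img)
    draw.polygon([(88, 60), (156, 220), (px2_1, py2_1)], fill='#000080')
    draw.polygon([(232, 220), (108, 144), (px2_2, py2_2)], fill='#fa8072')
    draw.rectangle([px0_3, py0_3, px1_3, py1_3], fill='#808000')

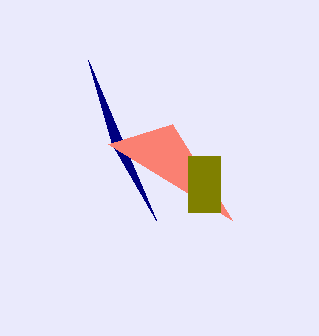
px2_1 = 112
py2_1 = 144
px2_2 = 172
py2_2 = 124
px0_3 = 188
py0_3 = 156
px1_3 = 220
py1_3 = 212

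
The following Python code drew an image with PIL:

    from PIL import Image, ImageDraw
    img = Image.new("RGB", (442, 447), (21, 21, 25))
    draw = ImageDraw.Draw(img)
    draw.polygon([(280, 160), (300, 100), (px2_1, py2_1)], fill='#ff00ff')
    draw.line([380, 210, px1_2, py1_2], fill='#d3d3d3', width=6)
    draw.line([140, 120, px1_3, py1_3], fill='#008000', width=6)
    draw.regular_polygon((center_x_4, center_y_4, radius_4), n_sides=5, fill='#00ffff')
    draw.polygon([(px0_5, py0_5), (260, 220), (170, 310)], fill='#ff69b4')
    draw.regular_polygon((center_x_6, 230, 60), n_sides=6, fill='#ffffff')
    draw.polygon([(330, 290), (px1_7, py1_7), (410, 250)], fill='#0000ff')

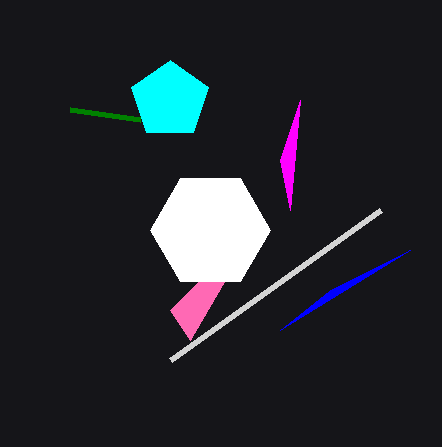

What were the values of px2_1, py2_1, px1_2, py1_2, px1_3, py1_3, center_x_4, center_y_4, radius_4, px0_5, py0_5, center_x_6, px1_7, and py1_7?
px2_1 = 290, py2_1 = 210, px1_2 = 170, py1_2 = 360, px1_3 = 70, py1_3 = 110, center_x_4 = 170, center_y_4 = 100, radius_4 = 40, px0_5 = 190, py0_5 = 340, center_x_6 = 210, px1_7 = 280, py1_7 = 330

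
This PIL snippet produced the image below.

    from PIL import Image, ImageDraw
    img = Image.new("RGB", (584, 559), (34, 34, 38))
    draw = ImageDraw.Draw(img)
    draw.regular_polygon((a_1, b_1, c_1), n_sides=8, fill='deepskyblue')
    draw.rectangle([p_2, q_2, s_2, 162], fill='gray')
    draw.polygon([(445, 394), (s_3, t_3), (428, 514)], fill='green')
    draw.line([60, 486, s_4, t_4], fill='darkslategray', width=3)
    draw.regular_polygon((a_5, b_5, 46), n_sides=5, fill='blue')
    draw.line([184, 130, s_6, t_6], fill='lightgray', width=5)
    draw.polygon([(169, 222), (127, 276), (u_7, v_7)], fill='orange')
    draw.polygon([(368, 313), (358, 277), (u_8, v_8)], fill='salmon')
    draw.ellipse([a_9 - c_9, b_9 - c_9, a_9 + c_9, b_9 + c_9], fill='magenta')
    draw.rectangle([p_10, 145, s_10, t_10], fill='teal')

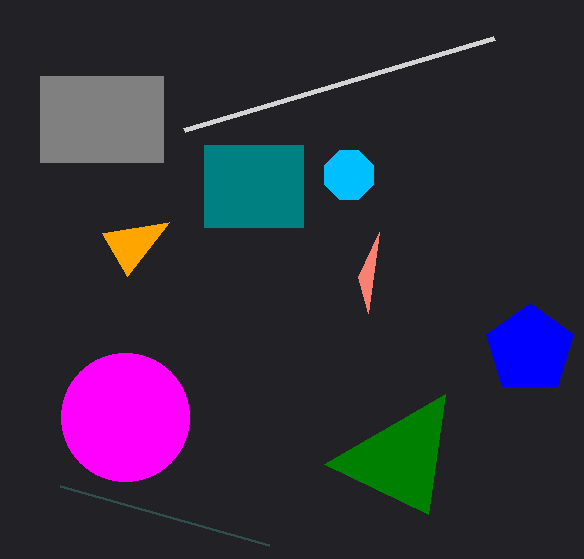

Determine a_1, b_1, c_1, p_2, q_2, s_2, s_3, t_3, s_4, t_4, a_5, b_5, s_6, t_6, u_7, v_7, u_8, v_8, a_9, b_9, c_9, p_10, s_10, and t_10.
a_1 = 349, b_1 = 175, c_1 = 26, p_2 = 40, q_2 = 76, s_2 = 163, s_3 = 324, t_3 = 464, s_4 = 269, t_4 = 545, a_5 = 530, b_5 = 349, s_6 = 494, t_6 = 38, u_7 = 102, v_7 = 233, u_8 = 379, v_8 = 232, a_9 = 125, b_9 = 417, c_9 = 64, p_10 = 204, s_10 = 303, t_10 = 227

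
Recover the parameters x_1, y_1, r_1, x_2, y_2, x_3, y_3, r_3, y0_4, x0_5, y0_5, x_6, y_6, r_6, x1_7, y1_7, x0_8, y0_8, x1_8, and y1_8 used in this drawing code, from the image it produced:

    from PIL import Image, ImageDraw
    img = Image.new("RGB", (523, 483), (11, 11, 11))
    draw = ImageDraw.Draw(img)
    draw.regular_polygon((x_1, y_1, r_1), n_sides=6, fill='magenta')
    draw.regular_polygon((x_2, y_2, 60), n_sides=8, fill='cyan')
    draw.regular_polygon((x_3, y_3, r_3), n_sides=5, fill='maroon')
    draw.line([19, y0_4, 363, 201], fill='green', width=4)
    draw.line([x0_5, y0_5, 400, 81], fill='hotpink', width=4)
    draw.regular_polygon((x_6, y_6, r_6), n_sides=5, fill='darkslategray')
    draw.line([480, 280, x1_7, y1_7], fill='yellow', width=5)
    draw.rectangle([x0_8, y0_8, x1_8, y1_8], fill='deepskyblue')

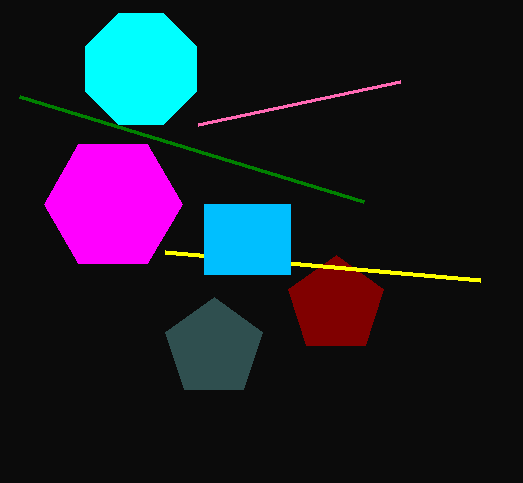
x_1 = 113; y_1 = 204; r_1 = 69; x_2 = 141; y_2 = 69; x_3 = 336; y_3 = 305; r_3 = 50; y0_4 = 96; x0_5 = 198; y0_5 = 124; x_6 = 214; y_6 = 348; r_6 = 51; x1_7 = 165; y1_7 = 252; x0_8 = 204; y0_8 = 204; x1_8 = 290; y1_8 = 274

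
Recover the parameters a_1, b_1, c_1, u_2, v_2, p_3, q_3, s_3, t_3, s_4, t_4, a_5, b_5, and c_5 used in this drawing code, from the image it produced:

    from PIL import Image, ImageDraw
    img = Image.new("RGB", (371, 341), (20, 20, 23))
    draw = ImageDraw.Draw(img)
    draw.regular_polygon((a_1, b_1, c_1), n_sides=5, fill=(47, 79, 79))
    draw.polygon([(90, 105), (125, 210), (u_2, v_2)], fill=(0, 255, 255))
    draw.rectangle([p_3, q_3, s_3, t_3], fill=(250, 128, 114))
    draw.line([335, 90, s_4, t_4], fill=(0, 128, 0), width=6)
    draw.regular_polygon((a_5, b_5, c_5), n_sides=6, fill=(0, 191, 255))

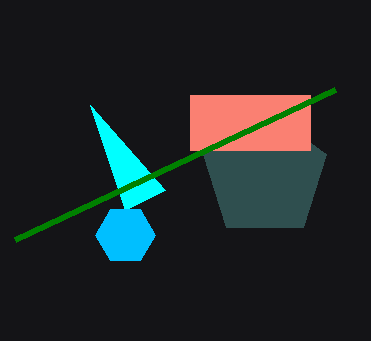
a_1 = 265, b_1 = 175, c_1 = 65, u_2 = 165, v_2 = 190, p_3 = 190, q_3 = 95, s_3 = 310, t_3 = 150, s_4 = 15, t_4 = 240, a_5 = 125, b_5 = 235, c_5 = 30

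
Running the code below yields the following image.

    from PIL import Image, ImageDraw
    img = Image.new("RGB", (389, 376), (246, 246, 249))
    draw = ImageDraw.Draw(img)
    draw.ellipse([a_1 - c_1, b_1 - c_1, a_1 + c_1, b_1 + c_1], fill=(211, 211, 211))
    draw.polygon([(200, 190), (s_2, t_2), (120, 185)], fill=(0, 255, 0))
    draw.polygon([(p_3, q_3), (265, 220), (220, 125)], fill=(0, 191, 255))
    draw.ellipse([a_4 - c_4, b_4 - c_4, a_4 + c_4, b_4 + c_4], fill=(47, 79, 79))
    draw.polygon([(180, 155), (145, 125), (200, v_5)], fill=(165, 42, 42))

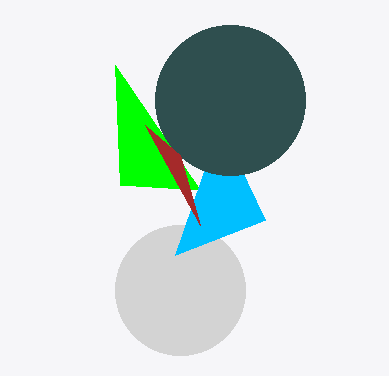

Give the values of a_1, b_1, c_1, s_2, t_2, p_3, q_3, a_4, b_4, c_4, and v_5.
a_1 = 180, b_1 = 290, c_1 = 65, s_2 = 115, t_2 = 65, p_3 = 175, q_3 = 255, a_4 = 230, b_4 = 100, c_4 = 75, v_5 = 225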